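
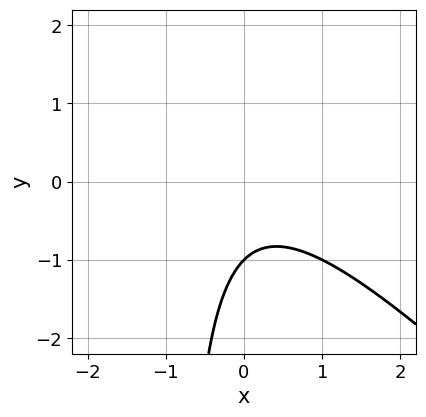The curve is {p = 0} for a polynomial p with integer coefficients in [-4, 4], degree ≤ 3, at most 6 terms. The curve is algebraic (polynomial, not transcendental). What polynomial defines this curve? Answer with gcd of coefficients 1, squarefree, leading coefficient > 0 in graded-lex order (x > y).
The degree is 2 — no degree-1 curve has this shape.
From the visible intercepts: it meets the y-axis at y = -1 (among the integer gridlines); it misses every integer gridline on the x-axis.
Solving for integer coefficients yields p as stated.

x^2 + x*y + y + 1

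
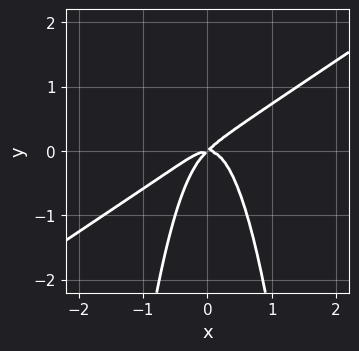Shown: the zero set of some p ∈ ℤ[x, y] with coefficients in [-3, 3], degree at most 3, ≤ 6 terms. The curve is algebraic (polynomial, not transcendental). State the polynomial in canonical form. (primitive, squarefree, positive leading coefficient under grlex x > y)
2*x^3 - 3*x^2*y + x*y - y^2

First, the degree is 3 — no degree-2 curve has this shape.
Then, checking where it meets the axes: it crosses the x-axis at the gridline x = 0; one y-axis crossing is at y = 0.
Finally, the integer polynomial consistent with all of this is the stated p.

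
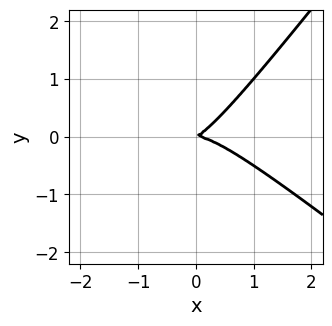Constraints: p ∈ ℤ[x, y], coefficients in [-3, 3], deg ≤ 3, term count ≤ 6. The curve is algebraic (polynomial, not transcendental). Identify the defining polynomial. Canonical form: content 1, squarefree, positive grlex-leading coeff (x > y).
2*x^3 + x^2*y - 2*x*y^2 + x*y - 2*y^2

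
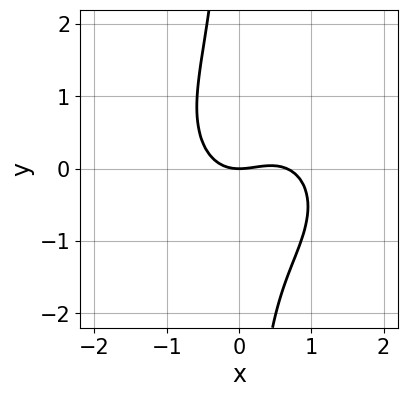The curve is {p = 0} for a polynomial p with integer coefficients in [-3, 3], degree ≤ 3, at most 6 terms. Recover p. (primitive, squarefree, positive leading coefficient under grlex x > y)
3*x^3 + 3*x*y^2 - 2*x^2 + 3*y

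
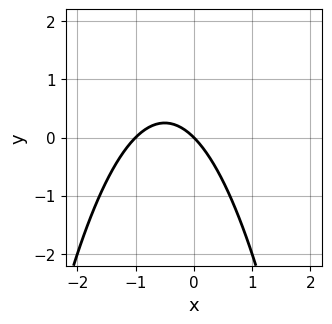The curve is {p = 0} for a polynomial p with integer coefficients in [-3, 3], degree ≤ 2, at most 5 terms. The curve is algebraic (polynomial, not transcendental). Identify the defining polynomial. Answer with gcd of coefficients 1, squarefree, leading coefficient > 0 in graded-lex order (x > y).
1. Degree: the shape is more complex than any degree-1 curve, so deg p = 2.
2. From the visible intercepts: among the integer gridlines, it crosses the x-axis at x ∈ {-1, 0}; it crosses the y-axis at the gridline y = 0.
3. Putting this together gives p.

x^2 + x + y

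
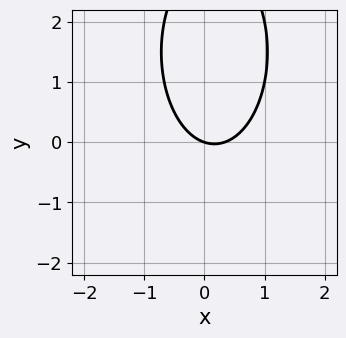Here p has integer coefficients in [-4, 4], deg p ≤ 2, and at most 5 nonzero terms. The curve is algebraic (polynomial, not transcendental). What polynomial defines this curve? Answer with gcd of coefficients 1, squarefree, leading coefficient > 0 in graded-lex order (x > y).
3*x^2 + y^2 - x - 3*y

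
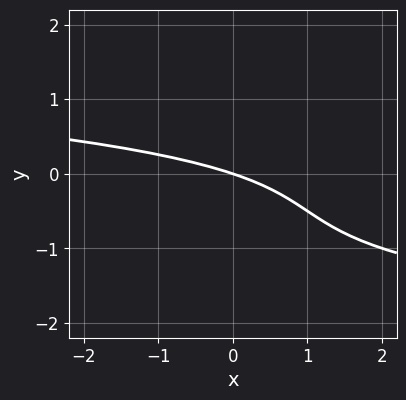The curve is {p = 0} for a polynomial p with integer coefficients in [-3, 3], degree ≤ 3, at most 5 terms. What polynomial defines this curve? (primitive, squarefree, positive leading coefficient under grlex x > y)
2*y^3 + 3*y^2 + x + 3*y

1. The degree is 3 — no degree-2 curve has this shape.
2. Checking where it meets the axes: it meets the y-axis at y = 0 (among the integer gridlines); one x-axis crossing is at x = 0.
3. Putting this together gives p.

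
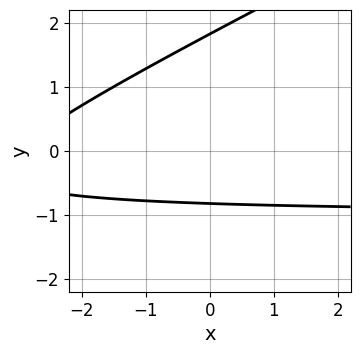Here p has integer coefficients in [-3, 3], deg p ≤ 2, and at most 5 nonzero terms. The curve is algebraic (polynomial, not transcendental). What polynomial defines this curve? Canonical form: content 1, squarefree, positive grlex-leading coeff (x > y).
The degree is 2 — the shape is more complex than any degree-1 curve.
Reading off the gridlines: the curve avoids every integer x-axis point in the box.
Putting this together gives p.

x*y - 2*y^2 + x + 2*y + 3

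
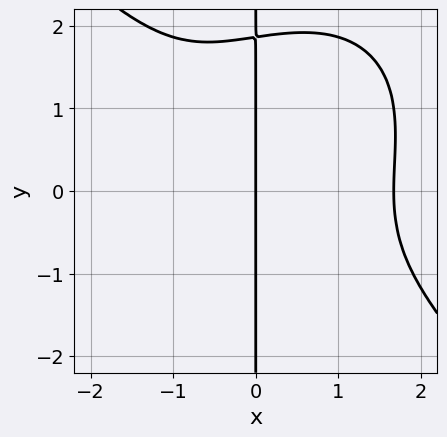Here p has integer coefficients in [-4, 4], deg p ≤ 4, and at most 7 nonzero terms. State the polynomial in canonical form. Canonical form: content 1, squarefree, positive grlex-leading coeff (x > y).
x^4 + x*y^3 - x*y^2 - x^2 - 3*x

(a) The degree is 4 — the shape is more complex than any degree-3 curve.
(b) From the visible intercepts: one x-axis crossing is at x = 0; every point of the y-axis in the box is on the curve.
(c) Fitting integer coefficients to these (and the overall shape) gives p.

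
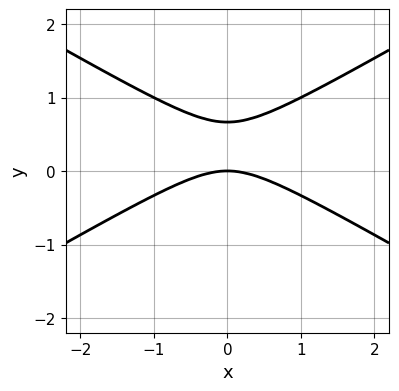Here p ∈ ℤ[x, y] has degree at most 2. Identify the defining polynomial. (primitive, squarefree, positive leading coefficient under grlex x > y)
x^2 - 3*y^2 + 2*y

(a) Degree: the shape is more complex than any degree-1 curve, so deg p = 2.
(b) Symmetries: the x ↦ −x reflection is a symmetry, so x appears only in even powers.
(c) Reading off the gridlines: it crosses the x-axis at the gridline x = 0; it meets the y-axis at y = 0 (among the integer gridlines).
(d) These observations pin down the coefficients.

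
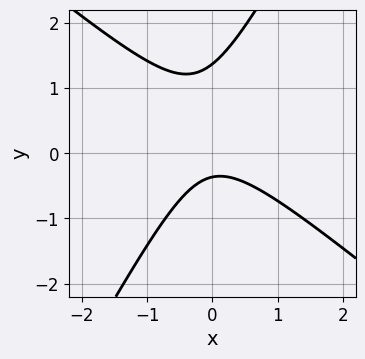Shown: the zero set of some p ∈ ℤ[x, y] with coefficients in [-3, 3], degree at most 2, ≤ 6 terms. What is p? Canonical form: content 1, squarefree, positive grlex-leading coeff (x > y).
1. deg p = 2. A generic line meets the curve in up to 2 points.
2. Reading off the gridlines: the curve avoids every integer x-axis point in the box.
3. Putting this together gives p.

3*x^2 + 2*x*y - 2*y^2 + 2*y + 1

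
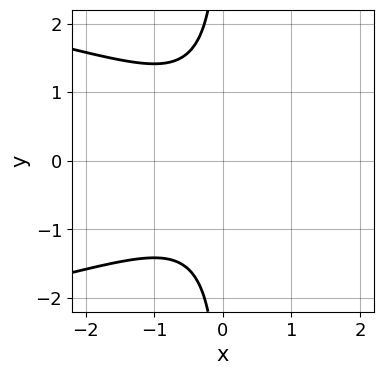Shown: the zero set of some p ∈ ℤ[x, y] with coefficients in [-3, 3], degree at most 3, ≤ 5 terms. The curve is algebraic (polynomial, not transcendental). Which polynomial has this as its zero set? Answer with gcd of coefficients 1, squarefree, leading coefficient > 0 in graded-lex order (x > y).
(a) deg p = 3. The shape is more complex than any degree-2 curve.
(b) Symmetries: mirror symmetry y ↦ −y ⇒ only even powers of y.
(c) Reading off the gridlines: the curve avoids every integer x-axis point in the box; no y-intercept at any integer in the box.
(d) Together with the visible shape, these determine p as stated.

x*y^2 + x^2 + 1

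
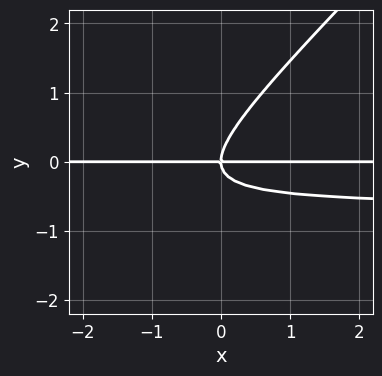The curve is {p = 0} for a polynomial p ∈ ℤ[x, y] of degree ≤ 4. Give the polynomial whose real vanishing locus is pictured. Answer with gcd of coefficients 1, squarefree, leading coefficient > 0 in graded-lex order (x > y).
1. The degree is 3 — no degree-2 curve has this shape.
2. Reading off the gridlines: it meets the y-axis at y = 0 (among the integer gridlines); every point of the x-axis in the box is on the curve.
3. The integer polynomial consistent with all of this is the stated p.

3*x*y^2 - 3*y^3 + 2*x*y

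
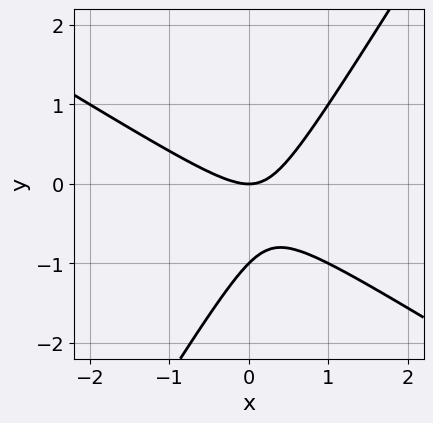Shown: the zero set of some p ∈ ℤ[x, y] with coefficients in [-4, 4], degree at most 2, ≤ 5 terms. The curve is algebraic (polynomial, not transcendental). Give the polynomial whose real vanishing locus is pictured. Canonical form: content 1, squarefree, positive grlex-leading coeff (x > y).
x^2 + x*y - y^2 - y

First, deg p = 2. A generic line meets the curve in up to 2 points.
Then, observable constraints: the y-axis gridline crossings are at y ∈ {-1, 0}; it crosses the x-axis at the gridline x = 0.
Finally, assembling these constraints gives the stated polynomial.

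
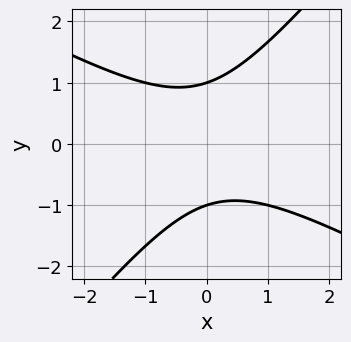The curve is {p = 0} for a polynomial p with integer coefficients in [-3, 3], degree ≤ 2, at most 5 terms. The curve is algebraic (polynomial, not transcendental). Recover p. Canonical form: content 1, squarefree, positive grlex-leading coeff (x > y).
First, degree: the shape is more complex than any degree-1 curve, so deg p = 2.
Then, from the axis intercepts and sections: it misses every integer gridline on the x-axis; among the integer gridlines, it crosses the y-axis at y ∈ {-1, 1}.
Finally, putting this together gives p.

2*x^2 + 2*x*y - 3*y^2 + 3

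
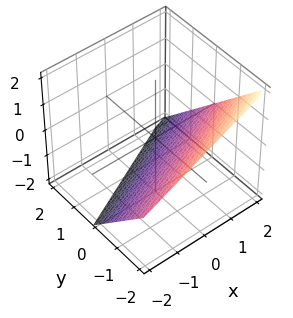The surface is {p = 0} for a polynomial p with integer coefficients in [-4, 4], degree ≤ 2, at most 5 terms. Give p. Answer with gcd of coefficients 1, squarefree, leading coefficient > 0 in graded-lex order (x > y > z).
deg p = 1.
Observable constraints: one y-axis crossing is at y = -1; it meets the x-axis at x = 2 (among the integer gridlines); one z-axis crossing is at z = -1.
Together with the visible shape, these determine p as stated.

x - 2*y - 2*z - 2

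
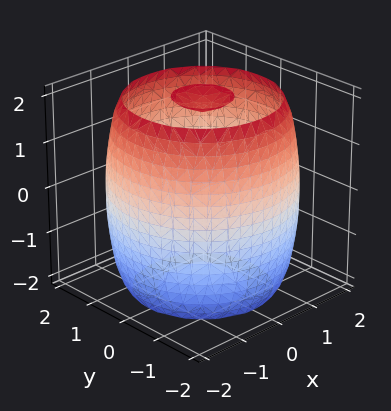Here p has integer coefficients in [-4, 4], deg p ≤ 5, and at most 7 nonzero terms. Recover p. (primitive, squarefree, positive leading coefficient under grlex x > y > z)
x^4 + 2*x^2*y^2 + y^4 - 3*x^2 - 3*y^2 + z^2 - 3

First, there are 3 components.
Then, degree: a generic line meets the surface in up to 4 points, so deg p = 4.
Then, symmetries: rotational symmetry about the z-axis ⇒ p depends on x, y only through x² + y².
Then, observable constraints: a circular section at z = 0 has radius between 1 and 2.
Finally, solving for integer coefficients yields p as stated.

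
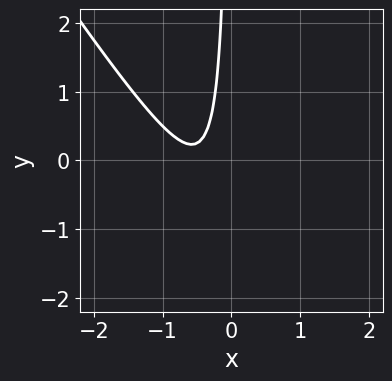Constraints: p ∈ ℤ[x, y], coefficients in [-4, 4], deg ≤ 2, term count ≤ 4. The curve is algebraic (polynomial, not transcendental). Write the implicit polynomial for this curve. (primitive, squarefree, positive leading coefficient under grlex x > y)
1. Degree: no degree-1 curve has this shape, so deg p = 2.
2. Checking where it meets the axes: the curve avoids every integer x-axis point in the box; it misses every integer gridline on the y-axis.
3. Matching integer coefficients to the picture gives p.

3*x^2 + 2*x*y + 3*x + 1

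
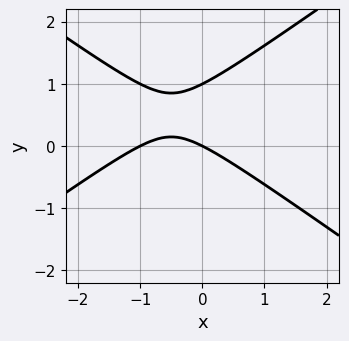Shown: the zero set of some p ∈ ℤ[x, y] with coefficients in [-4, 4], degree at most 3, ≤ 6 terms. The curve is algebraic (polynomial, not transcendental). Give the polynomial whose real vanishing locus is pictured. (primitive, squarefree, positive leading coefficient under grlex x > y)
x^2 - 2*y^2 + x + 2*y

First, deg p = 2. No degree-1 curve has this shape.
Then, from the visible intercepts: the x-axis gridline crossings are at x ∈ {-1, 0}; the y-axis gridline crossings are at y ∈ {0, 1}.
Finally, putting this together gives p.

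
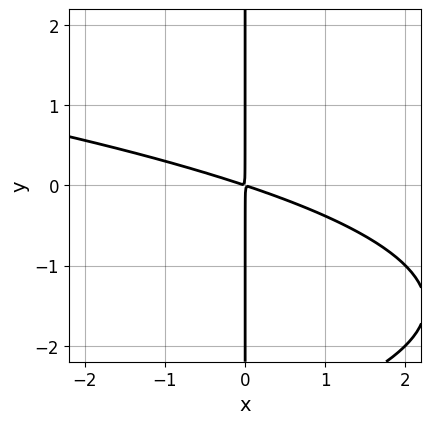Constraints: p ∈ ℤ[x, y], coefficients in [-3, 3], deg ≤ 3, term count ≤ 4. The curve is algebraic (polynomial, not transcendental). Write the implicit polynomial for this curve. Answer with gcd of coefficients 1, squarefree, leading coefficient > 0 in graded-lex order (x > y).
1. Degree: a generic line meets the curve in up to 3 points, so deg p = 3.
2. From the visible intercepts: the visible y-axis segment lies entirely on the curve.
3. Together with the visible shape, these determine p as stated.

x*y^2 + x^2 + 3*x*y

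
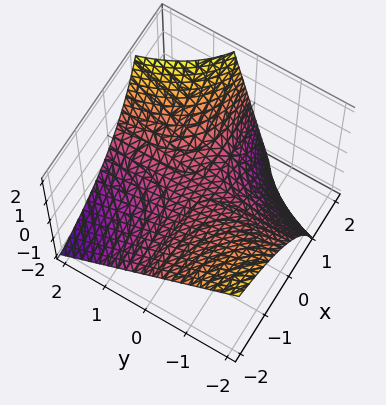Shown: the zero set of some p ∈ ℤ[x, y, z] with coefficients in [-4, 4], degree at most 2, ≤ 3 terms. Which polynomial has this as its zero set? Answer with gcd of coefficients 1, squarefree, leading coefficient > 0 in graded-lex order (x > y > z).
2*x*y + x*z - 3*z

First, the degree is 2 — a generic line meets the surface in up to 2 points.
Next, against the integer gridlines: the visible x-axis segment lies entirely on the surface; it meets the z-axis at z = 0 (among the integer gridlines); the visible y-axis segment lies entirely on the surface.
Finally, assembling these constraints gives the stated polynomial.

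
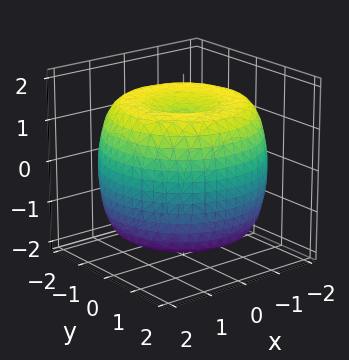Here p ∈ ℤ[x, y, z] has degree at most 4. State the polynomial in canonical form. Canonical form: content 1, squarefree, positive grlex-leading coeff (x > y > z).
x^4 + 2*x^2*y^2 + y^4 - 3*x^2 - 3*y^2 + 2*z^2 - 3

The degree is 4 — a generic line meets the surface in up to 4 points.
By symmetry, the surface is invariant under rotation about z: p = q(x² + y², z).
From the axis intercepts and sections: a circular section at z = -1 has radius between 1 and 2.
Solving for integer coefficients yields p as stated.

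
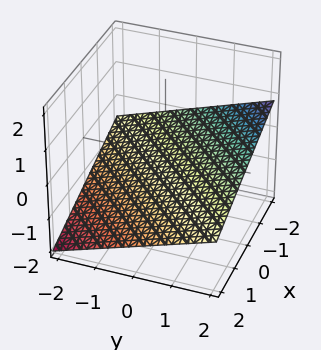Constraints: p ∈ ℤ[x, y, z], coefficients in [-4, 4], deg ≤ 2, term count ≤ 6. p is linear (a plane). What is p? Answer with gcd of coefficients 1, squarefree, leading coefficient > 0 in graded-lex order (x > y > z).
The degree is 1 — every cross-section is a straight line — this is a plane.
Observable constraints: it meets the x-axis at x = -2 (among the integer gridlines); it meets the y-axis at y = 2 (among the integer gridlines).
The integer polynomial consistent with all of this is the stated p.

x - y + 3*z + 2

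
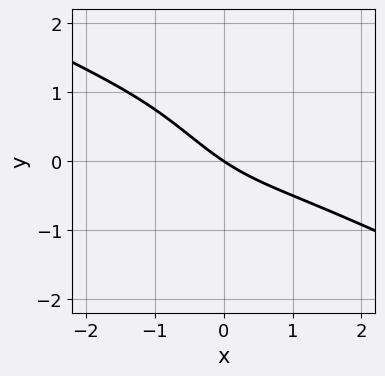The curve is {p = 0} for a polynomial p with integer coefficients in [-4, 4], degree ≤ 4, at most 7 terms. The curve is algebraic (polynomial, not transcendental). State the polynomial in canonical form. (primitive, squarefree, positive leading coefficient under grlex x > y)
x^3 + 2*x^2*y + x*y + 2*x + 3*y

1. deg p = 3. No degree-2 curve has this shape.
2. Observable constraints: it crosses the y-axis at the gridline y = 0; one x-axis crossing is at x = 0.
3. Putting this together gives p.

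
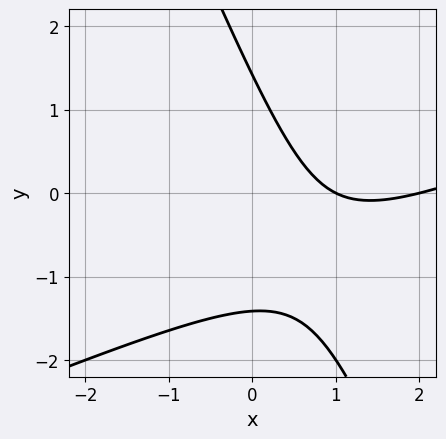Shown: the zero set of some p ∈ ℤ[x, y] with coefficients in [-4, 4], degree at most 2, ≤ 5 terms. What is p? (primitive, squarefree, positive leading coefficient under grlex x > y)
x^2 - 2*x*y - y^2 - 3*x + 2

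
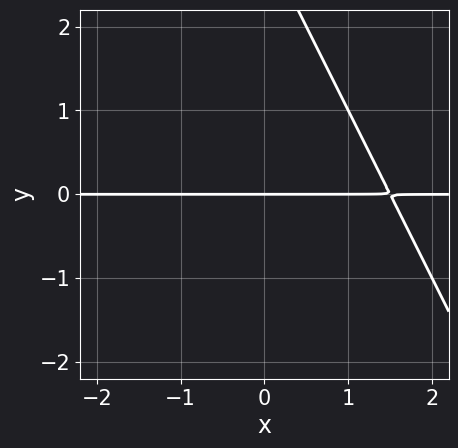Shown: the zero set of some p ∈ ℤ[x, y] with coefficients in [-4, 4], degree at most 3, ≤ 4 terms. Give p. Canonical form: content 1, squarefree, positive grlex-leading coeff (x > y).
2*x*y + y^2 - 3*y

1. The degree is 2 — the shape is more complex than any degree-1 curve.
2. From the axis intercepts and sections: it crosses the y-axis at the gridline y = 0; the visible x-axis segment lies entirely on the curve.
3. Together with the visible shape, these determine p as stated.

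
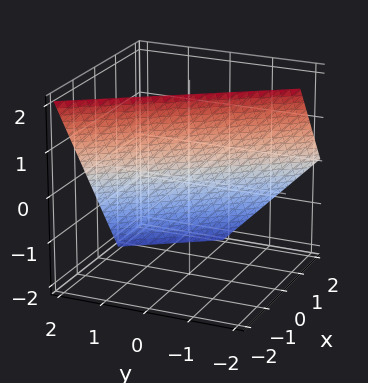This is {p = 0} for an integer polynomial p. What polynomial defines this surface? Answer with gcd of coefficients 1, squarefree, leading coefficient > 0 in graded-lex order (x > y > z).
1. deg p = 1. Every cross-section is a straight line — this is a plane.
2. From the axis intercepts and sections: it crosses the z-axis at the gridline z = 1; one y-axis crossing is at y = 1.
3. Fitting integer coefficients to these (and the overall shape) gives p.

3*x + 2*y + 2*z - 2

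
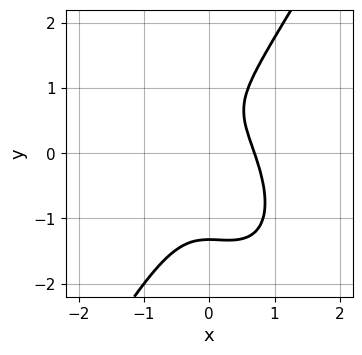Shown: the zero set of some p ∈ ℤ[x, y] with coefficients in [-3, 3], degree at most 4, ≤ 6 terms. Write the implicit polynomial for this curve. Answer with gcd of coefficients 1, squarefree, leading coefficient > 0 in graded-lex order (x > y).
3*x^3 + x^2*y - y^3 + y - 1

First, the degree is 3 — the shape is more complex than any degree-2 curve.
Finally, the integer polynomial consistent with all of this is the stated p.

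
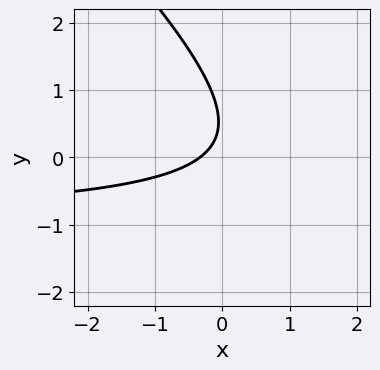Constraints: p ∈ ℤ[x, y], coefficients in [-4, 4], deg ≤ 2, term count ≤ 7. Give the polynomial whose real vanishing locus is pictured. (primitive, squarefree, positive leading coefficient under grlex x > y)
3*x*y + 3*y^2 + 3*x - 3*y + 1

deg p = 2. A generic line meets the curve in up to 2 points.
From the visible intercepts: no y-intercept at any integer in the box.
These observations pin down the coefficients.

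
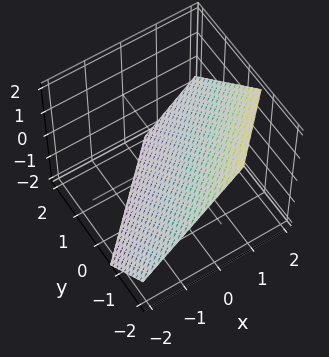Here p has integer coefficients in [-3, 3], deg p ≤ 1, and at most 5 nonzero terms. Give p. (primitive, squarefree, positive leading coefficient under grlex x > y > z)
3*x - 3*y - 3*z - 2

First, deg p = 1. The surface is flat (a plane).
Finally, matching integer coefficients to the picture gives p.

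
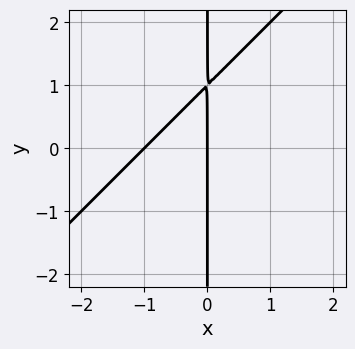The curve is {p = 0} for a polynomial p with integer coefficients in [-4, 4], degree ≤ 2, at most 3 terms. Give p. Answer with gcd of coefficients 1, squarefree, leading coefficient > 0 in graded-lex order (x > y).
(a) deg p = 2. The shape is more complex than any degree-1 curve.
(b) Observable constraints: the x-axis gridline crossings are at x ∈ {-1, 0}; every point of the y-axis in the box is on the curve.
(c) Fitting integer coefficients to these (and the overall shape) gives p.

x^2 - x*y + x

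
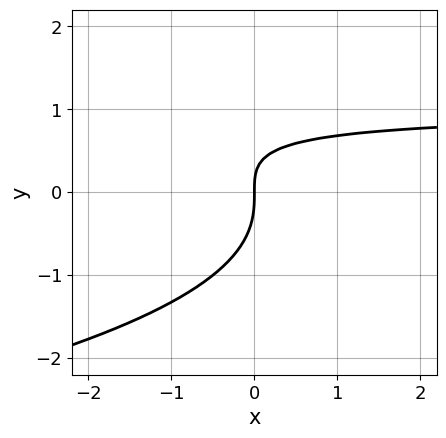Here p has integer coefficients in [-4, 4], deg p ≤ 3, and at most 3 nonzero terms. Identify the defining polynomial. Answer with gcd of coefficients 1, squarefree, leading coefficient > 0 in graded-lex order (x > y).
y^3 + x*y - x

(a) deg p = 3.
(b) Observable constraints: one x-axis crossing is at x = 0; it meets the y-axis at y = 0 (among the integer gridlines).
(c) Fitting integer coefficients to these (and the overall shape) gives p.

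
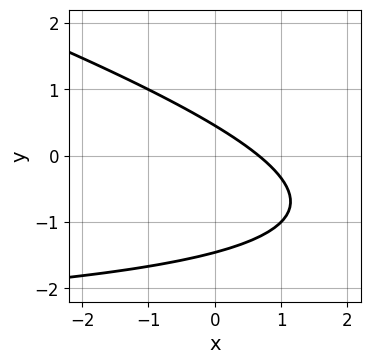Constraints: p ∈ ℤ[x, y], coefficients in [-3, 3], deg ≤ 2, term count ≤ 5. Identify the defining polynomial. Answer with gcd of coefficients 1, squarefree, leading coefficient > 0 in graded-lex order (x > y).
x*y + 3*y^2 + 3*x + 3*y - 2

(a) The degree is 2 — a generic line meets the curve in up to 2 points.
(b) Putting this together gives p.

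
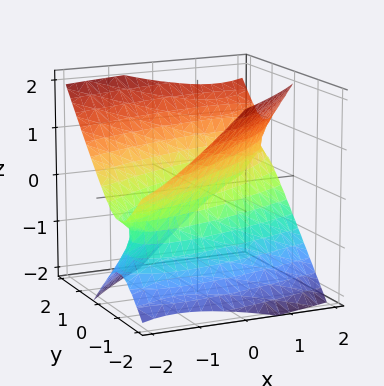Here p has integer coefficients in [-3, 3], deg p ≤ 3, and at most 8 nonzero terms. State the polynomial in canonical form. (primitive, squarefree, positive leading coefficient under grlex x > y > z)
(a) deg p = 2. A generic line meets the surface in up to 2 points.
(b) Observable constraints: no z-intercept at any integer in the box.
(c) Matching integer coefficients to the picture gives p.

x^2 - 3*x*y + 2*x*z + 3*y^2 - 3*z^2 - 2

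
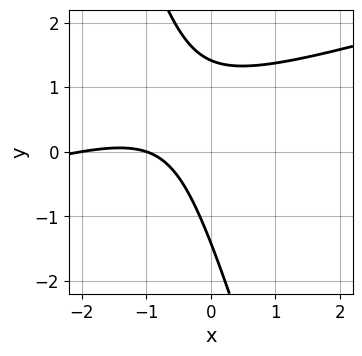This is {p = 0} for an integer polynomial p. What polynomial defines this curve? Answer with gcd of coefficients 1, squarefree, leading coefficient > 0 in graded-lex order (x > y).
x^2 - 3*x*y - y^2 + 3*x + 2

(a) deg p = 2. The shape is more complex than any degree-1 curve.
(b) Observable constraints: among the integer gridlines, it crosses the x-axis at x ∈ {-2, -1}.
(c) Together with the visible shape, these determine p as stated.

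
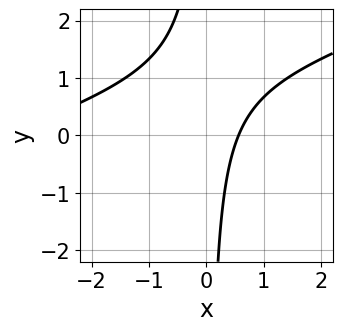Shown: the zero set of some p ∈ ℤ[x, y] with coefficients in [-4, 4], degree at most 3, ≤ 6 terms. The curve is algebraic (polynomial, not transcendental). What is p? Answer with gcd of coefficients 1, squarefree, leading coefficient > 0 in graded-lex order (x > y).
x^2 - 3*x*y + 3*x - 2

The degree is 2 — no degree-1 curve has this shape.
Observable constraints: it misses every integer gridline on the y-axis.
The integer polynomial consistent with all of this is the stated p.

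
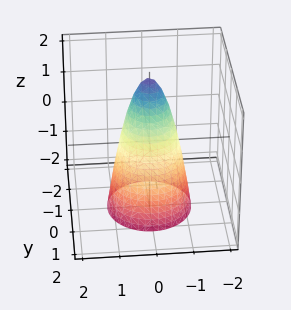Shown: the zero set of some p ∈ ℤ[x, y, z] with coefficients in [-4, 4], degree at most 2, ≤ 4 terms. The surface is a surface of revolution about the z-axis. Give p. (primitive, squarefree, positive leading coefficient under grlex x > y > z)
3*x^2 + 3*y^2 + z - 2

First, degree: no degree-1 surface has this shape, so deg p = 2.
Then, symmetries: rotational symmetry about the z-axis ⇒ p depends on x, y only through x² + y².
Next, reading off the gridlines: it crosses the z-axis at the gridline z = 2; a circular section at z = -2 has radius between 1 and 2.
Finally, fitting integer coefficients to these (and the overall shape) gives p.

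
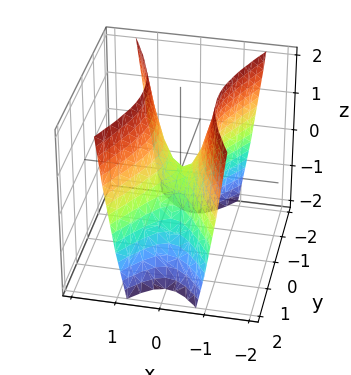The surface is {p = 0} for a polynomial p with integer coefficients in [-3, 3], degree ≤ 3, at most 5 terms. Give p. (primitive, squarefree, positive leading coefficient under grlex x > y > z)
1. Degree: a saddle surface; a quadric, so deg p = 2.
2. Symmetries: mirror symmetry x ↦ −x ⇒ only even powers of x; it's symmetric under y → −y, forcing even powers of y.
3. Observable constraints: it meets the z-axis at z = 0 (among the integer gridlines); it crosses the y-axis at the gridline y = 0; it crosses the x-axis at the gridline x = 0.
4. Assembling these constraints gives the stated polynomial.

3*x^2 - y^2 - z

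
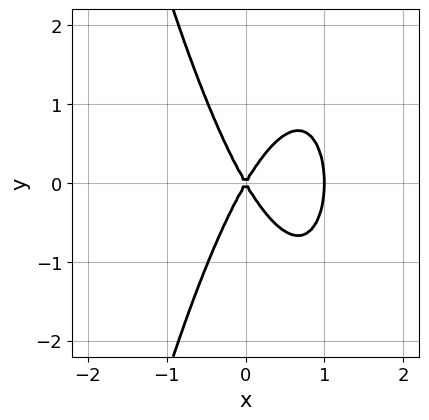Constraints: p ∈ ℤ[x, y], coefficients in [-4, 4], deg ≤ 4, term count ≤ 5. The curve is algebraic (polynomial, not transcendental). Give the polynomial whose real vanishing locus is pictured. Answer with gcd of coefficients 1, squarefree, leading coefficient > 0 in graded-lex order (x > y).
3*x^3 - 3*x^2 + y^2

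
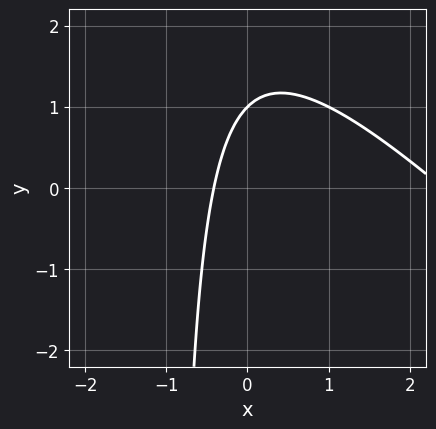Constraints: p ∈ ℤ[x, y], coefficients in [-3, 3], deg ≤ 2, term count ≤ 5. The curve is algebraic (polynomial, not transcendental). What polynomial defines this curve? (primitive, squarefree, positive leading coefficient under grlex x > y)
x^2 + x*y - 2*x + y - 1

deg p = 2. A generic line meets the curve in up to 2 points.
Reading off the gridlines: it meets the y-axis at y = 1 (among the integer gridlines).
Assembling these constraints gives the stated polynomial.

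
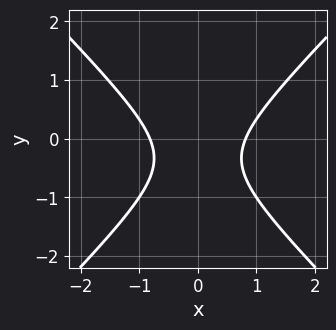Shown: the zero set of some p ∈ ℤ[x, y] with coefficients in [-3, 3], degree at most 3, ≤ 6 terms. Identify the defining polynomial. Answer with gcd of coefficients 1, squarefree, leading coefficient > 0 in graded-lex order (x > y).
3*x^2 - 3*y^2 - 2*y - 2

First, the degree is 2 — the shape is more complex than any degree-1 curve.
Then, symmetries: the x ↦ −x reflection is a symmetry, so x appears only in even powers.
Then, against the integer gridlines: no y-intercept at any integer in the box.
Finally, together with the visible shape, these determine p as stated.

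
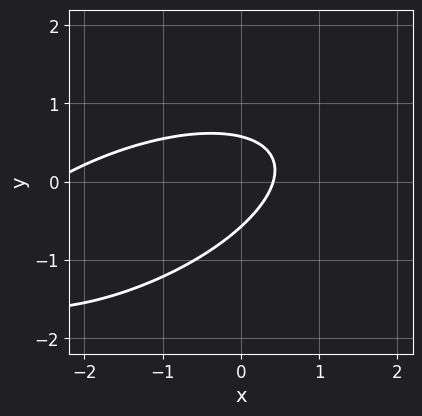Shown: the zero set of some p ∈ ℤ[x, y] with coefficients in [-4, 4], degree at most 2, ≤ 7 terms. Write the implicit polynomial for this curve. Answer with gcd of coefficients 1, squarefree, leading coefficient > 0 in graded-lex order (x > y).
First, deg p = 2. No degree-1 curve has this shape.
Finally, solving for integer coefficients yields p as stated.

x^2 - 2*x*y + 3*y^2 + 2*x - 1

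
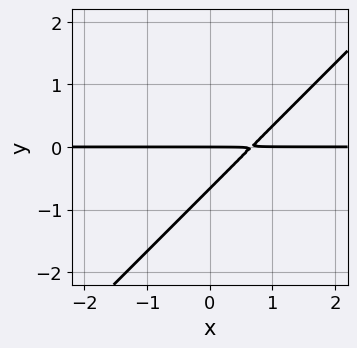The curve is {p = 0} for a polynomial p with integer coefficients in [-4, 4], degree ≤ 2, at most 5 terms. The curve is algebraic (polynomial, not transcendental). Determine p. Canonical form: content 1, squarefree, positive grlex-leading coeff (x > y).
3*x*y - 3*y^2 - 2*y

1. The degree is 2 — a generic line meets the curve in up to 2 points.
2. From the visible intercepts: the visible x-axis segment lies entirely on the curve; it meets the y-axis at y = 0 (among the integer gridlines).
3. Putting this together gives p.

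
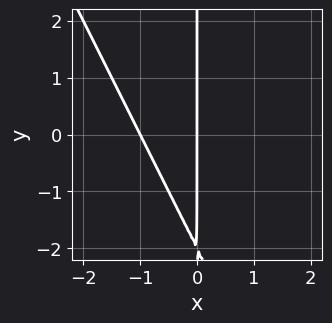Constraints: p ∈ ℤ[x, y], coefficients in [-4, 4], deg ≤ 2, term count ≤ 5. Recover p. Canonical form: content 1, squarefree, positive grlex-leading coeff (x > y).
2*x^2 + x*y + 2*x

Degree: the shape is more complex than any degree-1 curve, so deg p = 2.
Against the integer gridlines: the x-axis gridline crossings are at x ∈ {-1, 0}; every point of the y-axis in the box is on the curve.
These observations pin down the coefficients.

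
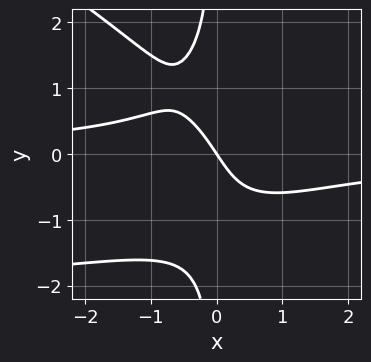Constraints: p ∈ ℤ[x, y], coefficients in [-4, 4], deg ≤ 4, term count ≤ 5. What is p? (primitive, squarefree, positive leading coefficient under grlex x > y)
1. Degree: a generic line meets the curve in up to 4 points, so deg p = 4.
2. From the axis intercepts and sections: one x-axis crossing is at x = 0; it crosses the y-axis at the gridline y = 0.
3. These observations pin down the coefficients.

x^2*y^2 + 2*x*y^3 + 3*x^2*y + 3*x + 2*y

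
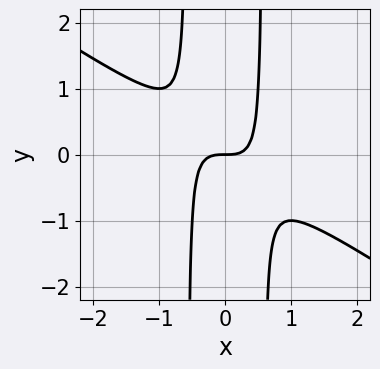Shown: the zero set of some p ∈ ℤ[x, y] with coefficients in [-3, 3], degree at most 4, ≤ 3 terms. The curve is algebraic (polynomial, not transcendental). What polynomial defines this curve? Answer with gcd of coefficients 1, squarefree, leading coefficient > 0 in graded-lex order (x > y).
First, the degree is 3 — the shape is more complex than any degree-2 curve.
Then, observable constraints: one y-axis crossing is at y = 0; it crosses the x-axis at the gridline x = 0.
Finally, solving for integer coefficients yields p as stated.

2*x^3 + 3*x^2*y - y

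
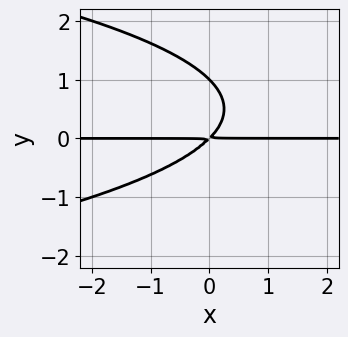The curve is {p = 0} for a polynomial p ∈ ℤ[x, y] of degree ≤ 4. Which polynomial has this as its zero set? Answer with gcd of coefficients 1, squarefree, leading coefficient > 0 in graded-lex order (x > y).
(a) The degree is 3 — no degree-2 curve has this shape.
(b) From the axis intercepts and sections: it crosses the y-axis at the gridline y = 1; the visible x-axis segment lies entirely on the curve.
(c) Putting this together gives p.

y^3 + x*y - y^2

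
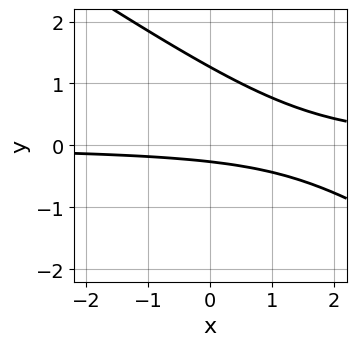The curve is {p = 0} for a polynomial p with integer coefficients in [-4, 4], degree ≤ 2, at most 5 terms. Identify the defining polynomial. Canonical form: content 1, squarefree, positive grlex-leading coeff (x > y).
2*x*y + 3*y^2 - 3*y - 1

First, the degree is 2 — the shape is more complex than any degree-1 curve.
Then, from the axis intercepts and sections: the curve avoids every integer x-axis point in the box.
Finally, solving for integer coefficients yields p as stated.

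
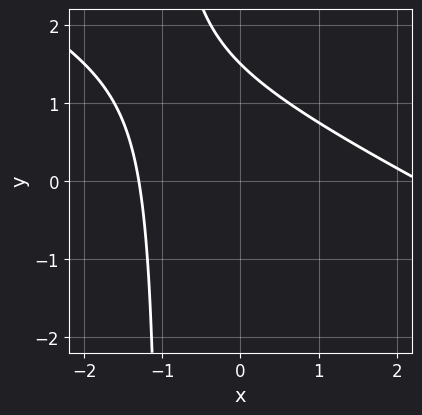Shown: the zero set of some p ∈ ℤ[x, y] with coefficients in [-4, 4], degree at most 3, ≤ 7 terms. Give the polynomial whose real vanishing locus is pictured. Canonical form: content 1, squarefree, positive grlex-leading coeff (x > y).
First, deg p = 2. No degree-1 curve has this shape.
Finally, matching integer coefficients to the picture gives p.

x^2 + 2*x*y - x + 2*y - 3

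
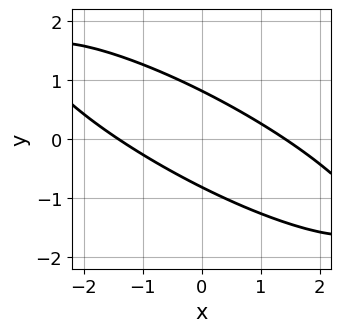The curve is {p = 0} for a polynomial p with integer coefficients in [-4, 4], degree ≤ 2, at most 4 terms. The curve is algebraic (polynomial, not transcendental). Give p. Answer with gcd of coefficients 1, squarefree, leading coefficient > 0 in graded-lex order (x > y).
x^2 + 3*x*y + 3*y^2 - 2

First, deg p = 2.
Finally, matching integer coefficients to the picture gives p.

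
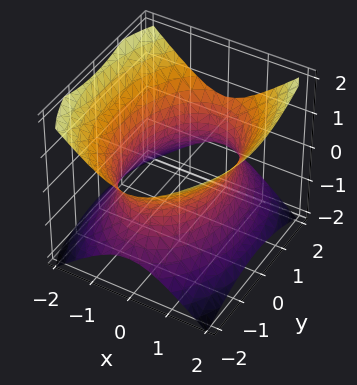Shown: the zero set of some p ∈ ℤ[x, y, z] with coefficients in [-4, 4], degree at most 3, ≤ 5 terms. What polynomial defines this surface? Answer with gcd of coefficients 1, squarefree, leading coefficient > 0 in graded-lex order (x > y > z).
deg p = 2.
Symmetries: mirror symmetry y ↦ −y ⇒ only even powers of y; the x ↦ −x reflection is a symmetry, so x appears only in even powers; mirror symmetry z ↦ −z ⇒ only even powers of z.
Reading off the gridlines: the surface avoids every integer z-axis point in the box.
These observations pin down the coefficients.

2*x^2 + y^2 - 2*z^2 - 3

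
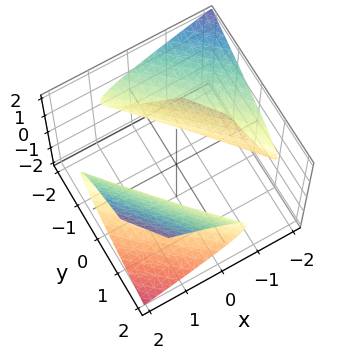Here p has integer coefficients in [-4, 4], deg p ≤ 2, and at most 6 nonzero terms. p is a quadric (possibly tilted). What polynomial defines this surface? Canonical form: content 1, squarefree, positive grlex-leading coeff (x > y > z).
(a) The picture has 2 separate pieces. They look like related sheets of one shape, so recover p as a whole.
(b) The degree is 2 — the shape is more complex than any degree-1 surface.
(c) Against the integer gridlines: it misses every integer gridline on the z-axis.
(d) The integer polynomial consistent with all of this is the stated p.

x^2 + 2*x*y + x*z + y^2 - 3*z^2 - 2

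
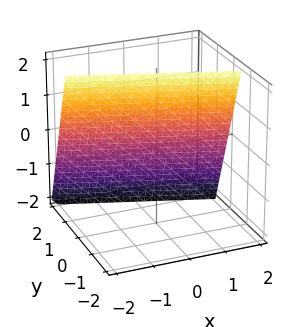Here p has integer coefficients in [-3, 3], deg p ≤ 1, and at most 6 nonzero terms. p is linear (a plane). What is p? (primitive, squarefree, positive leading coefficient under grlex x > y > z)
(a) deg p = 1. Every cross-section is a straight line — this is a plane.
(b) Against the integer gridlines: it meets the x-axis at x = 2 (among the integer gridlines); one z-axis crossing is at z = 2.
(c) Assembling these constraints gives the stated polynomial.

x + 3*y + z - 2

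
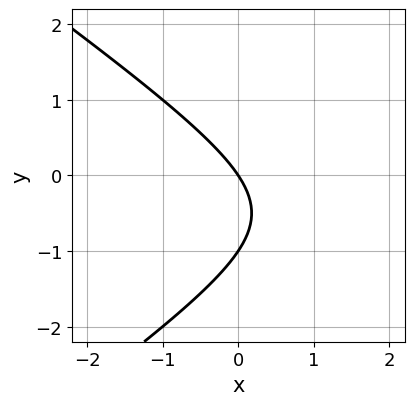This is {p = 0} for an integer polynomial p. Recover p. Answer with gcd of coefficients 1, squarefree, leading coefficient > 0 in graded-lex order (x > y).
x^2 - 2*y^2 - 3*x - 2*y

First, degree: the shape is more complex than any degree-1 curve, so deg p = 2.
Then, reading off the gridlines: it crosses the x-axis at the gridline x = 0; among the integer gridlines, it crosses the y-axis at y ∈ {-1, 0}.
Finally, together with the visible shape, these determine p as stated.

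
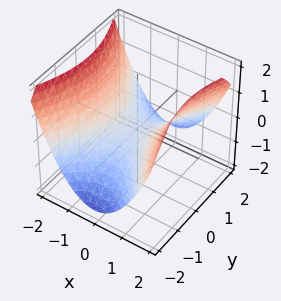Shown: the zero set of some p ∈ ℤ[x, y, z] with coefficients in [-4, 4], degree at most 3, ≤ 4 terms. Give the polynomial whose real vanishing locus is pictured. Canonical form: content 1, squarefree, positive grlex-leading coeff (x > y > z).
First, the degree is 2 — a hyperbolic paraboloid; a quadric.
Next, symmetries: mirror symmetry y ↦ −y ⇒ only even powers of y; mirror symmetry x ↦ −x ⇒ only even powers of x.
Then, against the integer gridlines: one x-axis crossing is at x = 0; one y-axis crossing is at y = 0; it meets the z-axis at z = 0 (among the integer gridlines).
Finally, matching integer coefficients to the picture gives p.

2*x^2 - y^2 - 3*z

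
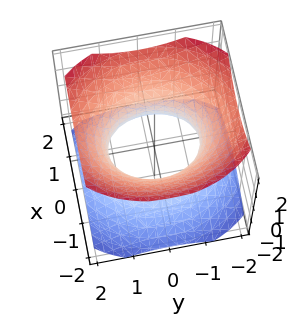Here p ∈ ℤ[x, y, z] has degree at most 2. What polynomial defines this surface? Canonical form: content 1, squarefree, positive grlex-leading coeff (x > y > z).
3*x^2 + 2*y^2 - 3*z^2 - 3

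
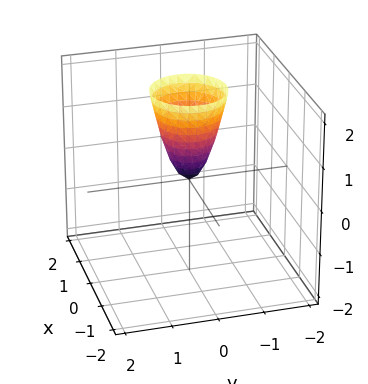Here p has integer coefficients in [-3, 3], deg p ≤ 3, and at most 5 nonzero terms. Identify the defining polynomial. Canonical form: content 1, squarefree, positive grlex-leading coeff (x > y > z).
First, degree: a paraboloid; a quadric, so deg p = 2.
Then, symmetries: every cross-section ⟂ z is a circle, so x, y appear only via x² + y².
Next, from the axis intercepts and sections: a circular section at z = 1 has radius between 0 and 1; it meets the y-axis at y = 0 (among the integer gridlines); it meets the z-axis at z = 0 (among the integer gridlines).
Finally, putting this together gives p.

3*x^2 + 3*y^2 - z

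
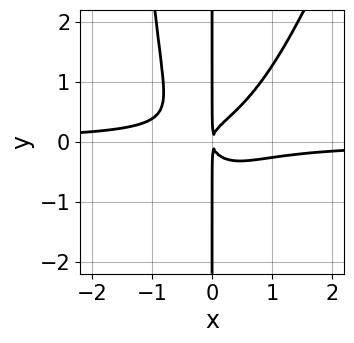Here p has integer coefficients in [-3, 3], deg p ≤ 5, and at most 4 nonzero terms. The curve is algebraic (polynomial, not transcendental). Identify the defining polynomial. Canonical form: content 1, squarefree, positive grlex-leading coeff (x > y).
The degree is 4 — the shape is more complex than any degree-3 curve.
From the axis intercepts and sections: the visible y-axis segment lies entirely on the curve.
Fitting integer coefficients to these (and the overall shape) gives p.

3*x^3*y - x^2*y^2 - 2*x*y^2 + x^2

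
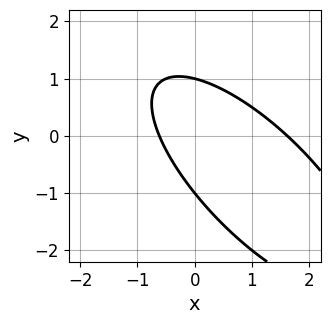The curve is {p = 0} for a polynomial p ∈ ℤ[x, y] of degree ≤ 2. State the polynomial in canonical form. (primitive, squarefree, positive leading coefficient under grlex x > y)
2*x^2 + 3*x*y + 2*y^2 - 2*x - 2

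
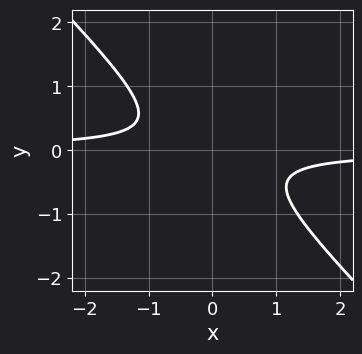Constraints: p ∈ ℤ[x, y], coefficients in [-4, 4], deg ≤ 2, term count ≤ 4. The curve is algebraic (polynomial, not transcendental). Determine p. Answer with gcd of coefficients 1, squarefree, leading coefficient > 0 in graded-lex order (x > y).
3*x*y + 3*y^2 + 1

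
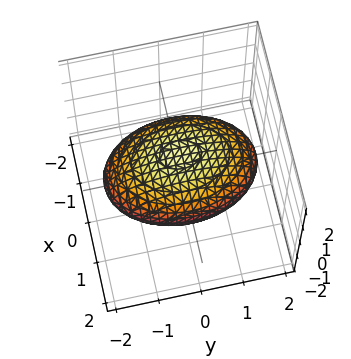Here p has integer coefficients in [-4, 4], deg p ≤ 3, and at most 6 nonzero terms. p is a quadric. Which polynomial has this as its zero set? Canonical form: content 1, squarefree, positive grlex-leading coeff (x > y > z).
2*x^2 + y^2 + 3*z^2 - 3

(a) Degree: bounded and convex; a quadric, so deg p = 2.
(b) Symmetries: it's symmetric under y → −y, forcing even powers of y; mirror symmetry x ↦ −x ⇒ only even powers of x; mirror symmetry z ↦ −z ⇒ only even powers of z.
(c) Observable constraints: among the integer gridlines, it crosses the z-axis at z ∈ {-1, 1}.
(d) These observations pin down the coefficients.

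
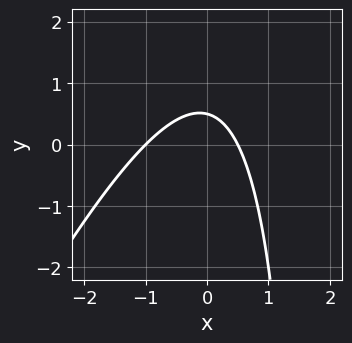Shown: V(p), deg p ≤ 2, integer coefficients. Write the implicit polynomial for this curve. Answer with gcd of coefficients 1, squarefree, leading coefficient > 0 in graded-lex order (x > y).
2*x^2 - x*y + x + 2*y - 1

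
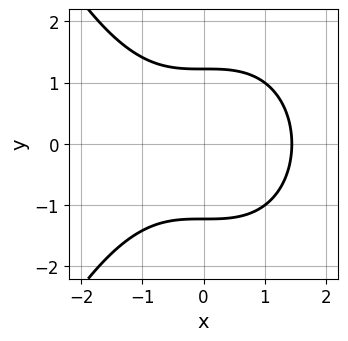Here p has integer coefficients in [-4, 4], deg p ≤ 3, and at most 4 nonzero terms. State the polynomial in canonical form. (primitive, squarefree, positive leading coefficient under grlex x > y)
1. The degree is 3 — a generic line meets the curve in up to 3 points.
2. Symmetries: it's symmetric under y → −y, forcing even powers of y.
3. Together with the visible shape, these determine p as stated.

x^3 + 2*y^2 - 3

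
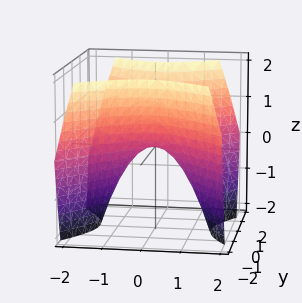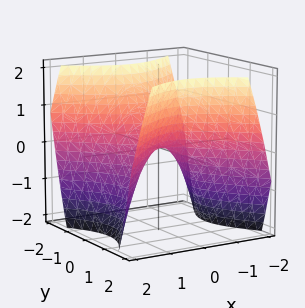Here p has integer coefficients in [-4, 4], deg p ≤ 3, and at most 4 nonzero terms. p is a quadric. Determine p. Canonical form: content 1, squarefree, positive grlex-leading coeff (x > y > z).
x^2 - y^2 + z

First, degree: a hyperbolic paraboloid; a quadric, so deg p = 2.
Next, symmetries: it's symmetric under x → −x, forcing even powers of x; mirror symmetry y ↦ −y ⇒ only even powers of y.
Then, against the integer gridlines: one z-axis crossing is at z = 0; it crosses the x-axis at the gridline x = 0; one y-axis crossing is at y = 0.
Finally, putting this together gives p.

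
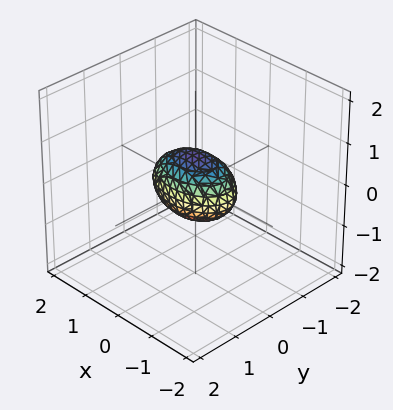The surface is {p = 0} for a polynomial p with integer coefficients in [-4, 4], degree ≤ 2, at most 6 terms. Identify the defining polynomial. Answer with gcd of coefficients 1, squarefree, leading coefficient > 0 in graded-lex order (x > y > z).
x^2 + 2*y^2 + 2*z^2 - 1

The degree is 2 — bounded and convex; a quadric.
Symmetries: the z ↦ −z reflection is a symmetry, so z appears only in even powers; the y ↦ −y reflection is a symmetry, so y appears only in even powers; the x ↦ −x reflection is a symmetry, so x appears only in even powers.
From the axis intercepts and sections: the x-axis gridline crossings are at x ∈ {-1, 1}.
Putting this together gives p.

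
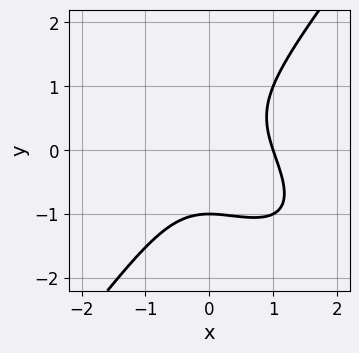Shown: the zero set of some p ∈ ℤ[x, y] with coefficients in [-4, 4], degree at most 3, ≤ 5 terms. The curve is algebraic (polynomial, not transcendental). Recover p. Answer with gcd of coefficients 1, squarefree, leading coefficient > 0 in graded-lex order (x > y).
x^3 + x^2*y - y^3 - 1

deg p = 3.
Checking where it meets the axes: it crosses the y-axis at the gridline y = -1; it crosses the x-axis at the gridline x = 1.
Fitting integer coefficients to these (and the overall shape) gives p.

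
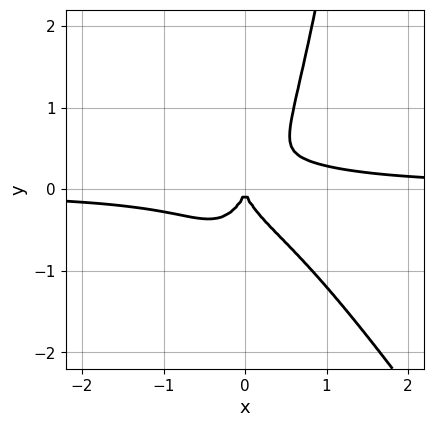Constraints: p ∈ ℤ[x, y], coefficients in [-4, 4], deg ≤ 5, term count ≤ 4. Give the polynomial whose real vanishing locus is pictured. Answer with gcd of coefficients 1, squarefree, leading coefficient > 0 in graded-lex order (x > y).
3*x^3*y + 2*x^2*y^2 - y^3 - x^2

The degree is 4 — no degree-3 curve has this shape.
From the axis intercepts and sections: one x-axis crossing is at x = 0; it meets the y-axis at y = 0 (among the integer gridlines).
Fitting integer coefficients to these (and the overall shape) gives p.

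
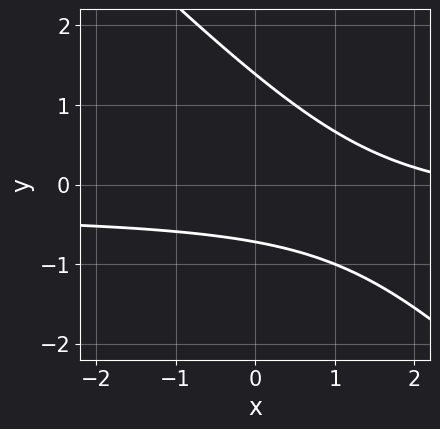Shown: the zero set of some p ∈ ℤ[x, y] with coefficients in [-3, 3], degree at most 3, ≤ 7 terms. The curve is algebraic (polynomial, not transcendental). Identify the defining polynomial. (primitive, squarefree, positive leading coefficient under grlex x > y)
First, the degree is 2 — the shape is more complex than any degree-1 curve.
Then, from the axis intercepts and sections: the curve avoids every integer x-axis point in the box.
Finally, solving for integer coefficients yields p as stated.

3*x*y + 3*y^2 + x - 2*y - 3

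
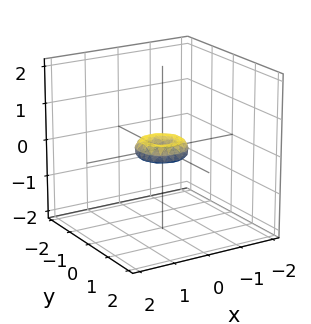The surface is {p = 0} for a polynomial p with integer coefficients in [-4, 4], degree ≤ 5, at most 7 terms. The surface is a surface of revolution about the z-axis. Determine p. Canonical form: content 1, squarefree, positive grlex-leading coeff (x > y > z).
2*x^4 + 4*x^2*y^2 + 2*y^4 - x^2 - y^2 + 2*z^2

(a) Degree: a generic line meets the surface in up to 4 points, so deg p = 4.
(b) Symmetries: rotational symmetry about the z-axis ⇒ p depends on x, y only through x² + y².
(c) From the axis intercepts and sections: it crosses the x-axis at the gridline x = 0; a circular section at z = 0 has radius between 0 and 1; one z-axis crossing is at z = 0; one y-axis crossing is at y = 0.
(d) Solving for integer coefficients yields p as stated.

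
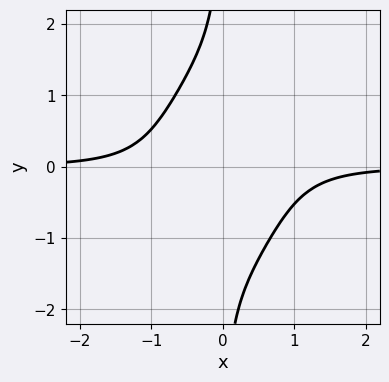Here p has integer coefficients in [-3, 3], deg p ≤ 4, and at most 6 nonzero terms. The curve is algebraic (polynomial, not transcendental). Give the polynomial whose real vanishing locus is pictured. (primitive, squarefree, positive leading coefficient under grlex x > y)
1. Degree: the shape is more complex than any degree-3 curve, so deg p = 4.
2. Reading off the gridlines: the curve avoids every integer x-axis point in the box; it misses every integer gridline on the y-axis.
3. Together with the visible shape, these determine p as stated.

3*x^3*y - x^2*y^2 + x*y^3 + 2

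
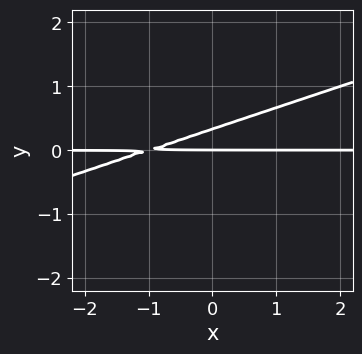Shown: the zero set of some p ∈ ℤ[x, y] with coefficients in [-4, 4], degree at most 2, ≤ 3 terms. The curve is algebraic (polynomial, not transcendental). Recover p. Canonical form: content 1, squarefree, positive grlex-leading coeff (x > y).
1. The degree is 2 — the shape is more complex than any degree-1 curve.
2. Checking where it meets the axes: every point of the x-axis in the box is on the curve; it meets the y-axis at y = 0 (among the integer gridlines).
3. Assembling these constraints gives the stated polynomial.

x*y - 3*y^2 + y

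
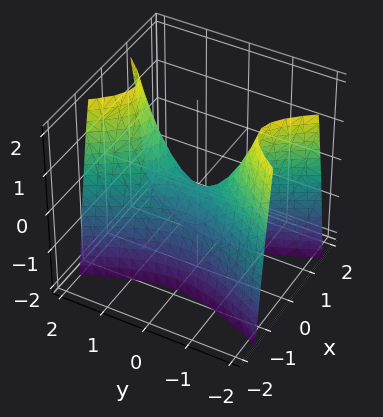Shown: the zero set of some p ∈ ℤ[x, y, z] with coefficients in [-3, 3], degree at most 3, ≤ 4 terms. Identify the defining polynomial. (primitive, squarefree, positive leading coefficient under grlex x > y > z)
(a) The degree is 2 — a hyperbolic paraboloid; a quadric.
(b) Symmetries: the x ↦ −x reflection is a symmetry, so x appears only in even powers; the y ↦ −y reflection is a symmetry, so y appears only in even powers.
(c) Checking where it meets the axes: it meets the x-axis at x = 0 (among the integer gridlines); it meets the z-axis at z = 0 (among the integer gridlines); it crosses the y-axis at the gridline y = 0.
(d) These observations pin down the coefficients.

3*x^2 - y^2 + z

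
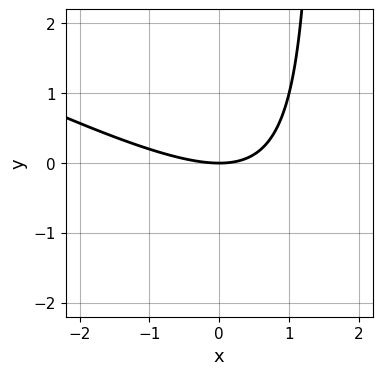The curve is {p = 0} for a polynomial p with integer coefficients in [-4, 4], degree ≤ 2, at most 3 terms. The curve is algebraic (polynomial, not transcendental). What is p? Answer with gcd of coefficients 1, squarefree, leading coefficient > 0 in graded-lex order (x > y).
(a) deg p = 2. The shape is more complex than any degree-1 curve.
(b) From the axis intercepts and sections: one x-axis crossing is at x = 0; one y-axis crossing is at y = 0.
(c) Solving for integer coefficients yields p as stated.

x^2 + 2*x*y - 3*y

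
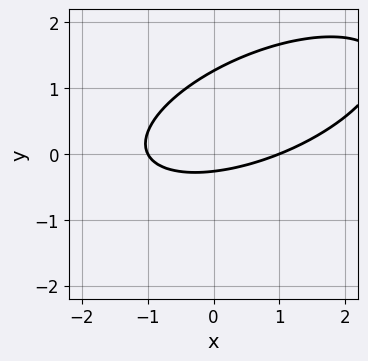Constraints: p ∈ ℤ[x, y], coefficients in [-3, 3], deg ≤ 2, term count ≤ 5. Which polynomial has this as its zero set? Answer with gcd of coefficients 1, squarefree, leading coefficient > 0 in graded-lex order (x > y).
x^2 - 2*x*y + 3*y^2 - 3*y - 1

1. deg p = 2. No degree-1 curve has this shape.
2. Against the integer gridlines: the x-axis gridline crossings are at x ∈ {-1, 1}.
3. Fitting integer coefficients to these (and the overall shape) gives p.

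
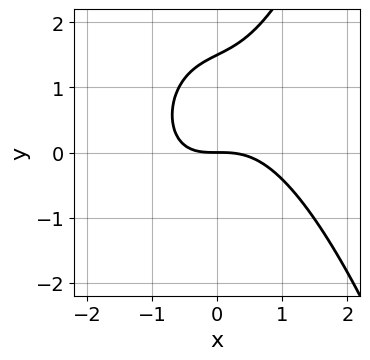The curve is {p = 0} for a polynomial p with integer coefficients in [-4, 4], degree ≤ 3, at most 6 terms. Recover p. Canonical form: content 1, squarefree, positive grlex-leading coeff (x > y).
1. deg p = 3. A generic line meets the curve in up to 3 points.
2. Reading off the gridlines: one y-axis crossing is at y = 0; it crosses the x-axis at the gridline x = 0.
3. Together with the visible shape, these determine p as stated.

2*x^3 + x*y - 2*y^2 + 3*y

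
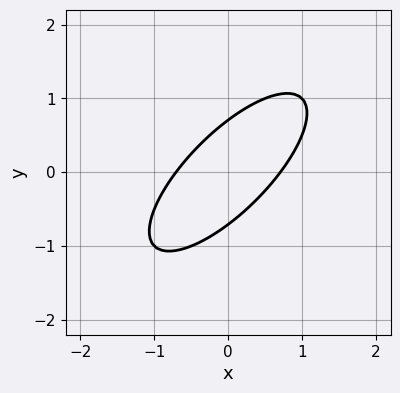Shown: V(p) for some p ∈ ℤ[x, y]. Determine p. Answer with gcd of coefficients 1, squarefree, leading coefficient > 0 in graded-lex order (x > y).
(a) deg p = 2. The shape is more complex than any degree-1 curve.
(b) Putting this together gives p.

2*x^2 - 3*x*y + 2*y^2 - 1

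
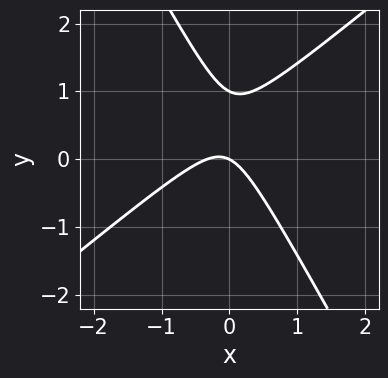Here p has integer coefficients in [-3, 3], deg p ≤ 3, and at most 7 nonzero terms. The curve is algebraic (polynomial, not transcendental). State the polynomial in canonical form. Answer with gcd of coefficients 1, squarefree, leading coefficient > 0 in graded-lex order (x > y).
3*x^2 - 2*x*y - 2*y^2 + x + 2*y

1. Degree: the shape is more complex than any degree-1 curve, so deg p = 2.
2. Reading off the gridlines: it crosses the x-axis at the gridline x = 0; among the integer gridlines, it crosses the y-axis at y ∈ {0, 1}.
3. Putting this together gives p.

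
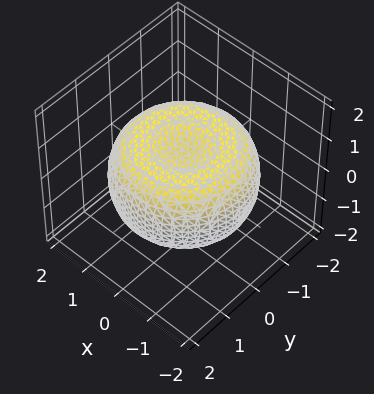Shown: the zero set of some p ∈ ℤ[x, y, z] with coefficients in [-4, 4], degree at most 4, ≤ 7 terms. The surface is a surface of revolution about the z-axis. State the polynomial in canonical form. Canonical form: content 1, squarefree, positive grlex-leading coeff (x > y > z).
x^4 + 2*x^2*y^2 + y^4 - 2*x^2 - 2*y^2 + 3*z^2 - 2

deg p = 4.
By symmetry, every cross-section ⟂ z is a circle, so x, y appear only via x² + y².
Against the integer gridlines: a circular section at z = -1 has radius exactly 1.
Solving for integer coefficients yields p as stated.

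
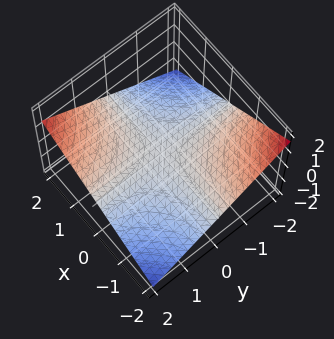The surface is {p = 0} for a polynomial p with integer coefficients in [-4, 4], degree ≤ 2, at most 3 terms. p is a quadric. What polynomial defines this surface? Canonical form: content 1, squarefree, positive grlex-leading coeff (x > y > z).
x*y - 3*z

First, the degree is 2 — a saddle surface; a quadric.
Next, reading off the gridlines: one z-axis crossing is at z = 0; every point of the x-axis in the box is on the surface; every point of the y-axis in the box is on the surface.
Finally, these observations pin down the coefficients.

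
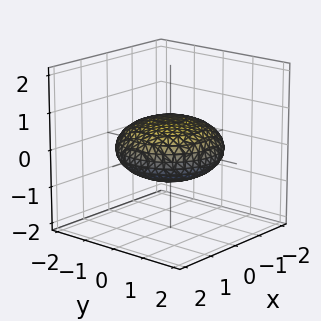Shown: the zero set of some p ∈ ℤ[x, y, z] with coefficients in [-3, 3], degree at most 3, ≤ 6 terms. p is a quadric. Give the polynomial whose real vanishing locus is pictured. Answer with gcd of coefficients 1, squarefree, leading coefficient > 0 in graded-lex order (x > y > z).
1. The degree is 2 — bounded and convex; a quadric.
2. By symmetry, every cross-section ⟂ z is a circle, so x, y appear only via x² + y²; it's symmetric under z → −z, forcing even powers of z.
3. Against the integer gridlines: a circular section at z = 0 has radius between 1 and 2.
4. Together with the visible shape, these determine p as stated.

x^2 + y^2 + 3*z^2 - 2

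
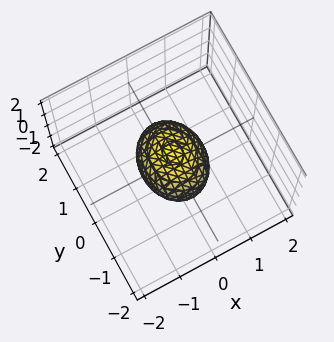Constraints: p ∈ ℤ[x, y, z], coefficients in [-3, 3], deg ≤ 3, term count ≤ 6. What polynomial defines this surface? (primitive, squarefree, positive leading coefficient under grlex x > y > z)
Degree: bounded and convex; a quadric, so deg p = 2.
Symmetries: the y ↦ −y reflection is a symmetry, so y appears only in even powers; it's symmetric under z → −z, forcing even powers of z; it's symmetric under x → −x, forcing even powers of x.
Against the integer gridlines: among the integer gridlines, it crosses the y-axis at y ∈ {-1, 1}.
Putting this together gives p.

3*x^2 + 2*y^2 + 3*z^2 - 2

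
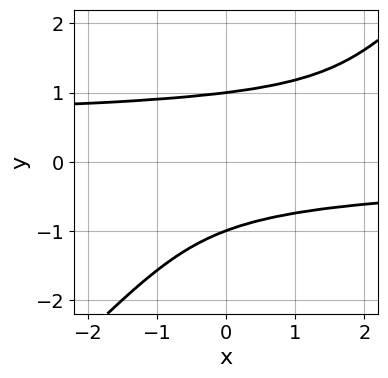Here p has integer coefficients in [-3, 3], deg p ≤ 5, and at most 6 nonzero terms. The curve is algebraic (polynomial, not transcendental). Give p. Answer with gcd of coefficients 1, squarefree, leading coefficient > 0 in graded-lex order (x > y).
2*x*y^3 - 2*y^4 - x*y^2 + 2

The degree is 4 — the shape is more complex than any degree-3 curve.
Observable constraints: the curve avoids every integer x-axis point in the box; the y-axis gridline crossings are at y ∈ {-1, 1}.
The integer polynomial consistent with all of this is the stated p.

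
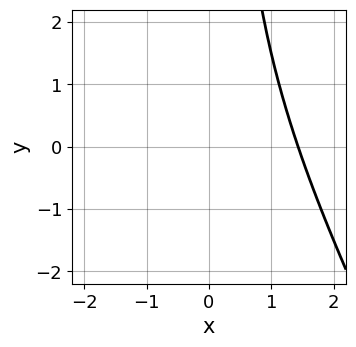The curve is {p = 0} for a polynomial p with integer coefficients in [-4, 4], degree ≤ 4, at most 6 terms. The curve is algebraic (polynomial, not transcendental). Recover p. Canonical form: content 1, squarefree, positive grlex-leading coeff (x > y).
(a) Degree: no degree-2 curve has this shape, so deg p = 3.
(b) From the visible intercepts: no y-intercept at any integer in the box.
(c) The integer polynomial consistent with all of this is the stated p.

2*x^3 + x^2*y + x*y - 2*x - 3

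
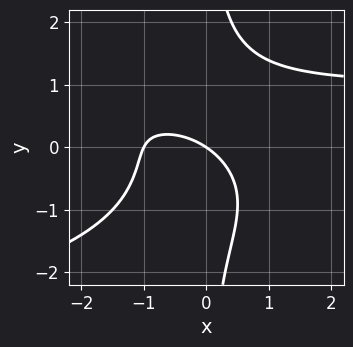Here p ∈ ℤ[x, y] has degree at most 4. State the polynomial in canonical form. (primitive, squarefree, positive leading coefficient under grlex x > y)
(a) Degree: no degree-3 curve has this shape, so deg p = 4.
(b) Reading off the gridlines: among the integer gridlines, it crosses the x-axis at x ∈ {-1, 0}; one y-axis crossing is at y = 0.
(c) Together with the visible shape, these determine p as stated.

2*x*y^3 + 2*x^2*y - 2*x^2 - 2*x - 3*y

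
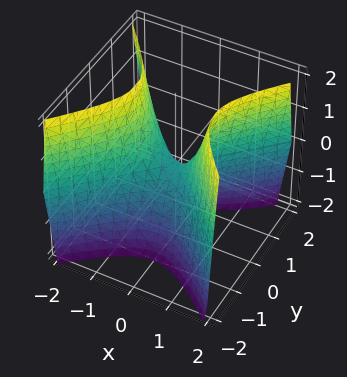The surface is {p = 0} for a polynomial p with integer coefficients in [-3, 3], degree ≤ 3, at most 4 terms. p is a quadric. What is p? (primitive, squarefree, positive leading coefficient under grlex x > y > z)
2*x^2 - 2*y^2 - z

1. The degree is 2 — a saddle surface; a quadric.
2. Symmetries: the y ↦ −y reflection is a symmetry, so y appears only in even powers; it's symmetric under x → −x, forcing even powers of x.
3. From the visible intercepts: it crosses the z-axis at the gridline z = 0; it meets the x-axis at x = 0 (among the integer gridlines); it meets the y-axis at y = 0 (among the integer gridlines).
4. Putting this together gives p.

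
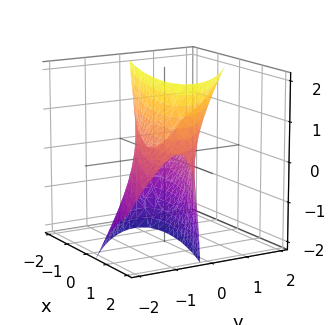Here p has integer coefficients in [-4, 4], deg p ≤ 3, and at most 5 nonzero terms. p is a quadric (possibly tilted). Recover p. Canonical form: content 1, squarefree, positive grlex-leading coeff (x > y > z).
First, the degree is 2 — no degree-1 surface has this shape.
Next, observable constraints: the surface avoids every integer z-axis point in the box.
Finally, assembling these constraints gives the stated polynomial.

x^2 + 3*x*y + 3*y^2 - 2*y*z - 2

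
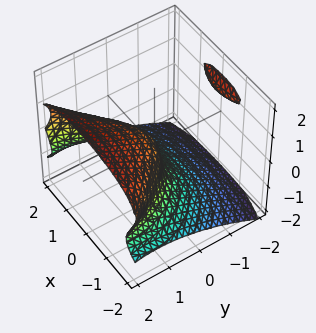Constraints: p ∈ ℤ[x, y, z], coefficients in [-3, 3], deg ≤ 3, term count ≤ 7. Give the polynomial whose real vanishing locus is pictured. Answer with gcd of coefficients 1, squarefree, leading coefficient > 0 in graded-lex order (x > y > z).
(a) I count 2 distinct pieces.
(b) The degree is 3 — a generic line meets the surface in up to 3 points.
(c) From the axis intercepts and sections: it crosses the x-axis at the gridline x = 0; one z-axis crossing is at z = 0.
(d) Solving for integer coefficients yields p as stated.

y^2*z - 2*z^3 - x^2 - y*z + 2*y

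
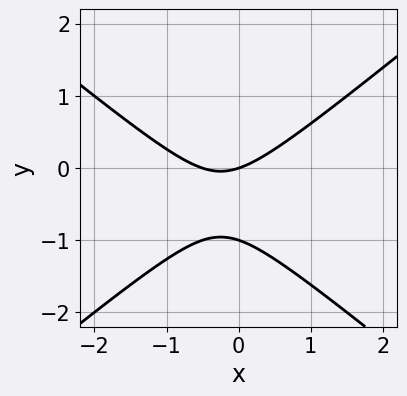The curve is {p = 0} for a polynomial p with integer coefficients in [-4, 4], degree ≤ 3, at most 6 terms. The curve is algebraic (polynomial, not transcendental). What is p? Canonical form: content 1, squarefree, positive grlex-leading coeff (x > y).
2*x^2 - 3*y^2 + x - 3*y

1. The degree is 2 — a generic line meets the curve in up to 2 points.
2. Against the integer gridlines: it crosses the x-axis at the gridline x = 0; the y-axis gridline crossings are at y ∈ {-1, 0}.
3. Fitting integer coefficients to these (and the overall shape) gives p.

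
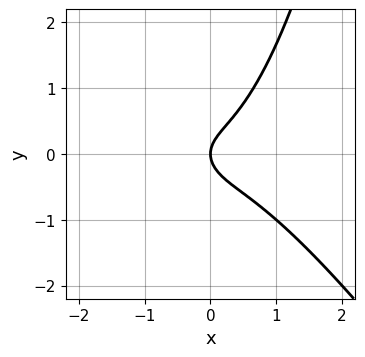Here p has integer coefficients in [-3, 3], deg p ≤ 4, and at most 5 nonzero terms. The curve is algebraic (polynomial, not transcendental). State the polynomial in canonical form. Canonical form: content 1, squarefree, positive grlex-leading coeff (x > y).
3*x^3 + 2*x^2*y - 3*y^2 + 2*x

1. The degree is 3 — no degree-2 curve has this shape.
2. Reading off the gridlines: it meets the x-axis at x = 0 (among the integer gridlines); it meets the y-axis at y = 0 (among the integer gridlines).
3. The integer polynomial consistent with all of this is the stated p.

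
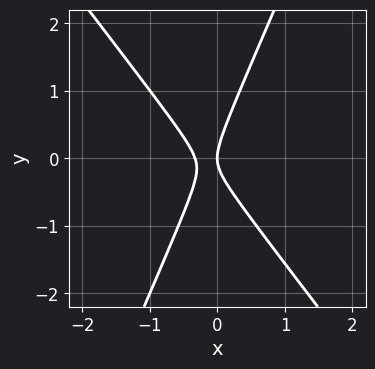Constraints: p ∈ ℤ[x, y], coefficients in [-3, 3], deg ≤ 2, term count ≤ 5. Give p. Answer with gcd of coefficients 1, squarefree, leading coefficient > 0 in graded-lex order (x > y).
3*x^2 + x*y - y^2 + x

First, deg p = 2. A generic line meets the curve in up to 2 points.
Next, checking where it meets the axes: one x-axis crossing is at x = 0; it crosses the y-axis at the gridline y = 0.
Finally, assembling these constraints gives the stated polynomial.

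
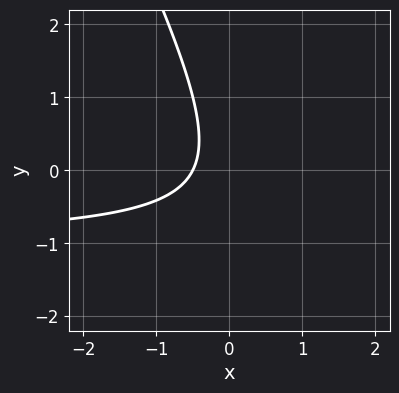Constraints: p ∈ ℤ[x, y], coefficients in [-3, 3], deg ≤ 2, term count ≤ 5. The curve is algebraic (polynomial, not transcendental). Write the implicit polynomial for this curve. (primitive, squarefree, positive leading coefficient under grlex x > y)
deg p = 2. The shape is more complex than any degree-1 curve.
Observable constraints: no y-intercept at any integer in the box.
These observations pin down the coefficients.

2*x*y + y^2 + 2*x + 1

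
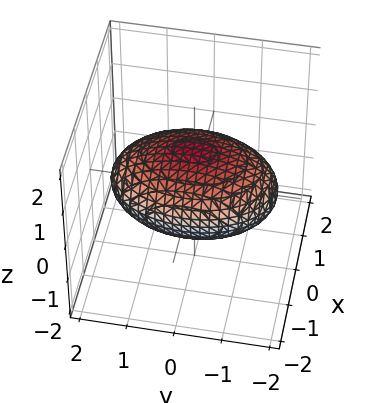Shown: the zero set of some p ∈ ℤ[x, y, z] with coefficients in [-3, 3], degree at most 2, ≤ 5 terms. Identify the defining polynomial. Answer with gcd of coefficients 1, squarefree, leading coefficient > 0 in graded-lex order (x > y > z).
First, deg p = 2.
Then, symmetries: the x ↦ −x reflection is a symmetry, so x appears only in even powers; it's symmetric under z → −z, forcing even powers of z; the y ↦ −y reflection is a symmetry, so y appears only in even powers.
Next, from the visible intercepts: the z-axis gridline crossings are at z ∈ {-1, 1}.
Finally, the integer polynomial consistent with all of this is the stated p.

2*x^2 + y^2 + 3*z^2 - 3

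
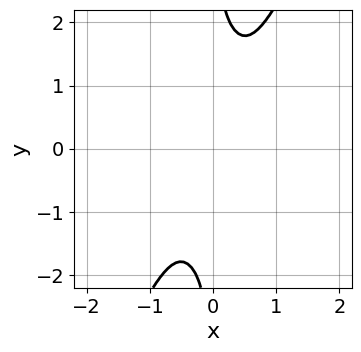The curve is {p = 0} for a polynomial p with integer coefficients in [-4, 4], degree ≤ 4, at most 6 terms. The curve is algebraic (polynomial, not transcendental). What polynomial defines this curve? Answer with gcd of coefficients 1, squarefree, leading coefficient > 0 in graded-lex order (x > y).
3*x^4 + 3*x^3*y - x*y^3 + 2

1. The degree is 4 — no degree-3 curve has this shape.
2. From the visible intercepts: it misses every integer gridline on the x-axis; it misses every integer gridline on the y-axis.
3. Fitting integer coefficients to these (and the overall shape) gives p.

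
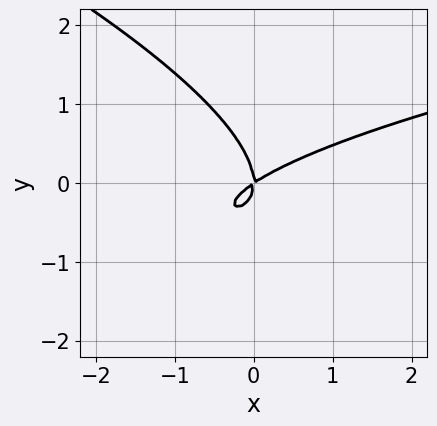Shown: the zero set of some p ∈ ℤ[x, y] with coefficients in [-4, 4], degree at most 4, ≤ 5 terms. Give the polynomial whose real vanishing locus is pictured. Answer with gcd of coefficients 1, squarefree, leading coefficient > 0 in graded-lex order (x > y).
x*y^2 + 3*y^3 - 2*x^2 + 3*x*y

First, degree: no degree-2 curve has this shape, so deg p = 3.
Then, observable constraints: it meets the x-axis at x = 0 (among the integer gridlines); one y-axis crossing is at y = 0.
Finally, fitting integer coefficients to these (and the overall shape) gives p.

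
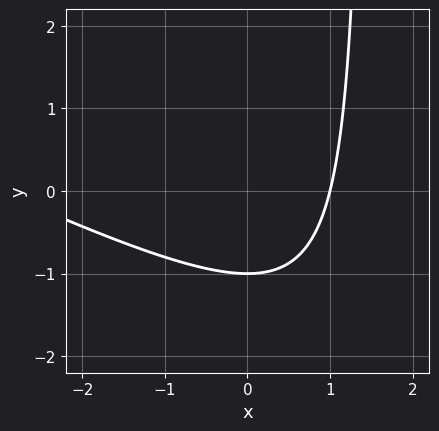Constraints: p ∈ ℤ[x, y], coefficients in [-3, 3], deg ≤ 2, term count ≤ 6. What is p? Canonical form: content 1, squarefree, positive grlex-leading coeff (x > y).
First, degree: the shape is more complex than any degree-1 curve, so deg p = 2.
Next, observable constraints: it meets the y-axis at y = -1 (among the integer gridlines); it crosses the x-axis at the gridline x = 1.
Finally, assembling these constraints gives the stated polynomial.

x^2 + 2*x*y + 2*x - 3*y - 3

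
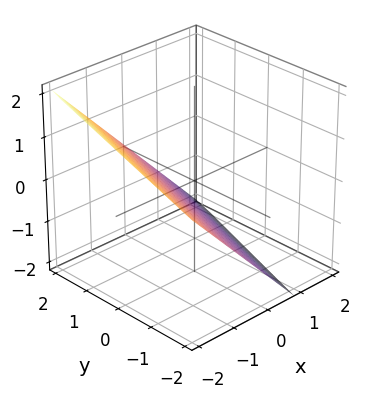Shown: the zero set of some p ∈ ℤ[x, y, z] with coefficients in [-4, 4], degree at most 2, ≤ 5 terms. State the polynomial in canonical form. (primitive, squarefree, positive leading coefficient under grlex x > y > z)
(a) Degree: the surface is flat (a plane), so deg p = 1.
(b) From the visible intercepts: it meets the y-axis at y = 2 (among the integer gridlines).
(c) Matching integer coefficients to the picture gives p.

3*x - y + 3*z + 2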